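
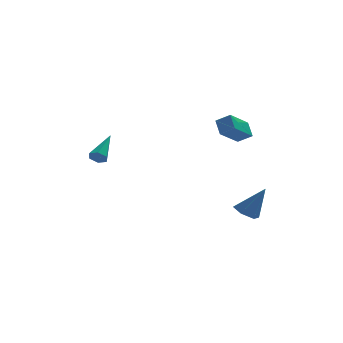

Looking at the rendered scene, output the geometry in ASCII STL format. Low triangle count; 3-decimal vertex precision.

solid 
facet normal -0.737 0.432 -0.519
outer loop
vertex 2.213 1.96 3.048
vertex 3.5 2.956 2.049
vertex 2.263 1.136 2.292
endloop
endfacet
facet normal -0.674 -0.521 0.523
outer loop
vertex 3.0 0.704 2.811
vertex 2.213 1.96 3.048
vertex 2.263 1.136 2.292
endloop
endfacet
facet normal -0.738 0.432 -0.519
outer loop
vertex 2.263 1.136 2.292
vertex 3.5 2.956 2.049
vertex 3.55 2.132 1.292
endloop
endfacet
facet normal 0.044 -0.736 -0.676
outer loop
vertex 3.55 2.132 1.292
vertex 3.0 0.704 2.811
vertex 2.263 1.136 2.292
endloop
endfacet
facet normal -0.045 0.736 0.676
outer loop
vertex 2.213 1.96 3.048
vertex 4.237 2.524 2.568
vertex 3.5 2.956 2.049
endloop
endfacet
facet normal -0.674 -0.521 0.523
outer loop
vertex 2.95 1.528 3.568
vertex 2.213 1.96 3.048
vertex 3.0 0.704 2.811
endloop
endfacet
facet normal -0.045 0.736 0.675
outer loop
vertex 2.95 1.528 3.568
vertex 4.237 2.524 2.568
vertex 2.213 1.96 3.048
endloop
endfacet
facet normal 0.674 0.521 -0.523
outer loop
vertex 3.5 2.956 2.049
vertex 4.237 2.524 2.568
vertex 3.55 2.132 1.292
endloop
endfacet
facet normal 0.045 -0.736 -0.676
outer loop
vertex 4.287 1.7 1.812
vertex 3.0 0.704 2.811
vertex 3.55 2.132 1.292
endloop
endfacet
facet normal 0.674 0.521 -0.523
outer loop
vertex 3.55 2.132 1.292
vertex 4.237 2.524 2.568
vertex 4.287 1.7 1.812
endloop
endfacet
facet normal 0.737 -0.432 0.519
outer loop
vertex 4.287 1.7 1.812
vertex 2.95 1.528 3.568
vertex 3.0 0.704 2.811
endloop
endfacet
facet normal 0.738 -0.432 0.519
outer loop
vertex 4.237 2.524 2.568
vertex 2.95 1.528 3.568
vertex 4.287 1.7 1.812
endloop
endfacet
facet normal -0.468 -0.722 -0.509
outer loop
vertex -3.985 1.819 0.438
vertex -4.455 1.89 0.77
vertex -4.396 2.196 0.281
endloop
endfacet
facet normal 0.619 0.392 -0.680
outer loop
vertex -3.985 1.819 0.438
vertex -4.396 2.196 0.281
vertex -3.445 3.45 1.87
endloop
endfacet
facet normal -0.468 -0.723 -0.509
outer loop
vertex -4.396 2.196 0.281
vertex -4.455 1.89 0.77
vertex -4.867 2.267 0.613
endloop
endfacet
facet normal -0.236 0.827 -0.511
outer loop
vertex -4.396 2.196 0.281
vertex -4.867 2.267 0.613
vertex -3.445 3.45 1.87
endloop
endfacet
facet normal -0.467 -0.723 -0.509
outer loop
vertex -4.867 2.267 0.613
vertex -4.455 1.89 0.77
vertex -4.925 1.96 1.102
endloop
endfacet
facet normal -0.749 0.597 0.286
outer loop
vertex -4.867 2.267 0.613
vertex -4.925 1.96 1.102
vertex -3.445 3.45 1.87
endloop
endfacet
facet normal -0.468 -0.722 -0.510
outer loop
vertex -4.925 1.96 1.102
vertex -4.455 1.89 0.77
vertex -4.514 1.583 1.259
endloop
endfacet
facet normal -0.407 -0.065 0.911
outer loop
vertex -4.925 1.96 1.102
vertex -4.514 1.583 1.259
vertex -3.445 3.45 1.87
endloop
endfacet
facet normal -0.467 -0.723 -0.510
outer loop
vertex -4.514 1.583 1.259
vertex -4.455 1.89 0.77
vertex -4.043 1.513 0.927
endloop
endfacet
facet normal 0.448 -0.499 0.741
outer loop
vertex -4.514 1.583 1.259
vertex -4.043 1.513 0.927
vertex -3.445 3.45 1.87
endloop
endfacet
facet normal -0.468 -0.723 -0.508
outer loop
vertex -4.043 1.513 0.927
vertex -4.455 1.89 0.77
vertex -3.985 1.819 0.438
endloop
endfacet
facet normal 0.961 -0.270 -0.055
outer loop
vertex -4.043 1.513 0.927
vertex -3.985 1.819 0.438
vertex -3.445 3.45 1.87
endloop
endfacet
facet normal -0.502 0.103 -0.859
outer loop
vertex 3.617 -0.58 -3.062
vertex 3.148 -1.236 -2.866
vertex 2.912 -0.474 -2.637
endloop
endfacet
facet normal 0.320 0.897 0.307
outer loop
vertex 3.617 -0.58 -3.062
vertex 2.912 -0.474 -2.637
vertex 4.172 -1.444 -1.114
endloop
endfacet
facet normal -0.502 0.103 -0.859
outer loop
vertex 2.912 -0.474 -2.637
vertex 3.148 -1.236 -2.866
vertex 2.443 -1.13 -2.441
endloop
endfacet
facet normal -0.451 0.536 0.714
outer loop
vertex 2.912 -0.474 -2.637
vertex 2.443 -1.13 -2.441
vertex 4.172 -1.444 -1.114
endloop
endfacet
facet normal -0.502 0.101 -0.859
outer loop
vertex 2.443 -1.13 -2.441
vertex 3.148 -1.236 -2.866
vertex 2.679 -1.892 -2.669
endloop
endfacet
facet normal -0.604 -0.394 0.693
outer loop
vertex 2.443 -1.13 -2.441
vertex 2.679 -1.892 -2.669
vertex 4.172 -1.444 -1.114
endloop
endfacet
facet normal -0.503 0.102 -0.858
outer loop
vertex 2.679 -1.892 -2.669
vertex 3.148 -1.236 -2.866
vertex 3.383 -1.998 -3.094
endloop
endfacet
facet normal 0.014 -0.964 0.264
outer loop
vertex 2.679 -1.892 -2.669
vertex 3.383 -1.998 -3.094
vertex 4.172 -1.444 -1.114
endloop
endfacet
facet normal -0.502 0.102 -0.859
outer loop
vertex 3.383 -1.998 -3.094
vertex 3.148 -1.236 -2.866
vertex 3.853 -1.342 -3.291
endloop
endfacet
facet normal 0.784 -0.604 -0.143
outer loop
vertex 3.383 -1.998 -3.094
vertex 3.853 -1.342 -3.291
vertex 4.172 -1.444 -1.114
endloop
endfacet
facet normal -0.502 0.103 -0.859
outer loop
vertex 3.853 -1.342 -3.291
vertex 3.148 -1.236 -2.866
vertex 3.617 -0.58 -3.062
endloop
endfacet
facet normal 0.937 0.327 -0.122
outer loop
vertex 3.853 -1.342 -3.291
vertex 3.617 -0.58 -3.062
vertex 4.172 -1.444 -1.114
endloop
endfacet

endsolid


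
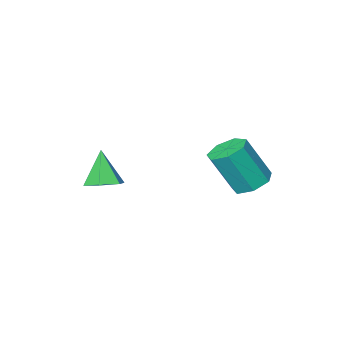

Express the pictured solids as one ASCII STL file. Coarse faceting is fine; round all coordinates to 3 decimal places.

solid 
facet normal 0.163 0.404 -0.900
outer loop
vertex 1.82 -2.977 -0.991
vertex 0.974 -2.783 -1.057
vertex 1.525 -2.211 -0.701
endloop
endfacet
facet normal 0.789 0.073 0.610
outer loop
vertex 1.82 -2.977 -0.991
vertex 1.525 -2.211 -0.701
vertex 0.686 -3.497 0.537
endloop
endfacet
facet normal 0.163 0.404 -0.900
outer loop
vertex 1.525 -2.211 -0.701
vertex 0.974 -2.783 -1.057
vertex 0.679 -2.017 -0.767
endloop
endfacet
facet normal 0.093 0.658 0.747
outer loop
vertex 1.525 -2.211 -0.701
vertex 0.679 -2.017 -0.767
vertex 0.686 -3.497 0.537
endloop
endfacet
facet normal 0.163 0.404 -0.900
outer loop
vertex 0.679 -2.017 -0.767
vertex 0.974 -2.783 -1.057
vertex 0.128 -2.589 -1.123
endloop
endfacet
facet normal -0.760 0.428 0.489
outer loop
vertex 0.679 -2.017 -0.767
vertex 0.128 -2.589 -1.123
vertex 0.686 -3.497 0.537
endloop
endfacet
facet normal 0.163 0.404 -0.900
outer loop
vertex 0.128 -2.589 -1.123
vertex 0.974 -2.783 -1.057
vertex 0.423 -3.355 -1.413
endloop
endfacet
facet normal -0.916 -0.389 0.095
outer loop
vertex 0.128 -2.589 -1.123
vertex 0.423 -3.355 -1.413
vertex 0.686 -3.497 0.537
endloop
endfacet
facet normal 0.162 0.404 -0.900
outer loop
vertex 0.423 -3.355 -1.413
vertex 0.974 -2.783 -1.057
vertex 1.269 -3.548 -1.347
endloop
endfacet
facet normal -0.219 -0.975 -0.041
outer loop
vertex 0.423 -3.355 -1.413
vertex 1.269 -3.548 -1.347
vertex 0.686 -3.497 0.537
endloop
endfacet
facet normal 0.163 0.404 -0.900
outer loop
vertex 1.269 -3.548 -1.347
vertex 0.974 -2.783 -1.057
vertex 1.82 -2.977 -0.991
endloop
endfacet
facet normal 0.632 -0.744 0.216
outer loop
vertex 1.269 -3.548 -1.347
vertex 1.82 -2.977 -0.991
vertex 0.686 -3.497 0.537
endloop
endfacet
facet normal -0.394 0.266 -0.879
outer loop
vertex -1.974 2.51 0.022
vertex -2.798 2.333 0.338
vertex -2.34 3.107 0.367
endloop
endfacet
facet normal 0.791 0.586 -0.176
outer loop
vertex -1.974 2.51 0.022
vertex -2.34 3.107 0.367
vertex -1.138 1.943 1.886
endloop
endfacet
facet normal 0.791 0.585 -0.178
outer loop
vertex -1.138 1.943 1.886
vertex -2.34 3.107 0.367
vertex -1.503 2.541 2.231
endloop
endfacet
facet normal 0.394 -0.267 0.879
outer loop
vertex -1.138 1.943 1.886
vertex -1.503 2.541 2.231
vertex -1.962 1.767 2.202
endloop
endfacet
facet normal -0.395 0.267 -0.879
outer loop
vertex -2.34 3.107 0.367
vertex -2.798 2.333 0.338
vertex -3.051 3.122 0.691
endloop
endfacet
facet normal 0.128 0.964 0.235
outer loop
vertex -2.34 3.107 0.367
vertex -3.051 3.122 0.691
vertex -1.503 2.541 2.231
endloop
endfacet
facet normal 0.127 0.963 0.236
outer loop
vertex -1.503 2.541 2.231
vertex -3.051 3.122 0.691
vertex -2.214 2.555 2.555
endloop
endfacet
facet normal 0.395 -0.267 0.879
outer loop
vertex -1.503 2.541 2.231
vertex -2.214 2.555 2.555
vertex -1.962 1.767 2.202
endloop
endfacet
facet normal -0.395 0.267 -0.879
outer loop
vertex -3.051 3.122 0.691
vertex -2.798 2.333 0.338
vertex -3.571 2.543 0.749
endloop
endfacet
facet normal -0.632 0.615 0.471
outer loop
vertex -3.051 3.122 0.691
vertex -3.571 2.543 0.749
vertex -2.214 2.555 2.555
endloop
endfacet
facet normal -0.632 0.616 0.471
outer loop
vertex -2.214 2.555 2.555
vertex -3.571 2.543 0.749
vertex -2.735 1.976 2.613
endloop
endfacet
facet normal 0.395 -0.267 0.879
outer loop
vertex -2.214 2.555 2.555
vertex -2.735 1.976 2.613
vertex -1.962 1.767 2.202
endloop
endfacet
facet normal -0.395 0.268 -0.879
outer loop
vertex -3.571 2.543 0.749
vertex -2.798 2.333 0.338
vertex -3.51 1.806 0.497
endloop
endfacet
facet normal -0.916 -0.196 0.351
outer loop
vertex -3.571 2.543 0.749
vertex -3.51 1.806 0.497
vertex -2.735 1.976 2.613
endloop
endfacet
facet normal -0.915 -0.197 0.351
outer loop
vertex -2.735 1.976 2.613
vertex -3.51 1.806 0.497
vertex -2.673 1.239 2.361
endloop
endfacet
facet normal 0.395 -0.267 0.879
outer loop
vertex -2.735 1.976 2.613
vertex -2.673 1.239 2.361
vertex -1.962 1.767 2.202
endloop
endfacet
facet normal -0.394 0.267 -0.879
outer loop
vertex -3.51 1.806 0.497
vertex -2.798 2.333 0.338
vertex -2.913 1.466 0.126
endloop
endfacet
facet normal -0.510 -0.860 -0.033
outer loop
vertex -3.51 1.806 0.497
vertex -2.913 1.466 0.126
vertex -2.673 1.239 2.361
endloop
endfacet
facet normal -0.509 -0.860 -0.033
outer loop
vertex -2.673 1.239 2.361
vertex -2.913 1.466 0.126
vertex -2.076 0.9 1.99
endloop
endfacet
facet normal 0.395 -0.267 0.879
outer loop
vertex -2.673 1.239 2.361
vertex -2.076 0.9 1.99
vertex -1.962 1.767 2.202
endloop
endfacet
facet normal -0.395 0.267 -0.879
outer loop
vertex -2.913 1.466 0.126
vertex -2.798 2.333 0.338
vertex -2.229 1.779 -0.086
endloop
endfacet
facet normal 0.280 -0.877 -0.392
outer loop
vertex -2.913 1.466 0.126
vertex -2.229 1.779 -0.086
vertex -2.076 0.9 1.99
endloop
endfacet
facet normal 0.280 -0.876 -0.392
outer loop
vertex -2.076 0.9 1.99
vertex -2.229 1.779 -0.086
vertex -1.393 1.213 1.778
endloop
endfacet
facet normal 0.395 -0.267 0.879
outer loop
vertex -2.076 0.9 1.99
vertex -1.393 1.213 1.778
vertex -1.962 1.767 2.202
endloop
endfacet
facet normal -0.395 0.268 -0.879
outer loop
vertex -2.229 1.779 -0.086
vertex -2.798 2.333 0.338
vertex -1.974 2.51 0.022
endloop
endfacet
facet normal 0.859 -0.232 -0.456
outer loop
vertex -2.229 1.779 -0.086
vertex -1.974 2.51 0.022
vertex -1.393 1.213 1.778
endloop
endfacet
facet normal 0.859 -0.233 -0.456
outer loop
vertex -1.393 1.213 1.778
vertex -1.974 2.51 0.022
vertex -1.138 1.943 1.886
endloop
endfacet
facet normal 0.394 -0.268 0.879
outer loop
vertex -1.393 1.213 1.778
vertex -1.138 1.943 1.886
vertex -1.962 1.767 2.202
endloop
endfacet

endsolid


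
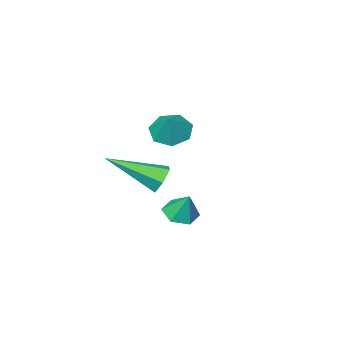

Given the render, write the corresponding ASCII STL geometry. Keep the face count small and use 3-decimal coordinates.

solid 
facet normal -0.690 0.575 -0.440
outer loop
vertex 0.484 -0.627 -4.519
vertex 0.042 -0.845 -4.111
vertex 0.383 -0.324 -3.964
endloop
endfacet
facet normal 0.857 0.502 -0.118
outer loop
vertex 0.484 -0.627 -4.519
vertex 0.383 -0.324 -3.964
vertex 1.518 -2.075 -3.169
endloop
endfacet
facet normal -0.689 0.575 -0.441
outer loop
vertex 0.383 -0.324 -3.964
vertex 0.042 -0.845 -4.111
vertex -0.06 -0.542 -3.556
endloop
endfacet
facet normal 0.382 0.576 0.723
outer loop
vertex 0.383 -0.324 -3.964
vertex -0.06 -0.542 -3.556
vertex 1.518 -2.075 -3.169
endloop
endfacet
facet normal -0.691 0.574 -0.440
outer loop
vertex -0.06 -0.542 -3.556
vertex 0.042 -0.845 -4.111
vertex -0.4 -1.064 -3.703
endloop
endfacet
facet normal -0.302 -0.071 0.951
outer loop
vertex -0.06 -0.542 -3.556
vertex -0.4 -1.064 -3.703
vertex 1.518 -2.075 -3.169
endloop
endfacet
facet normal -0.690 0.575 -0.439
outer loop
vertex -0.4 -1.064 -3.703
vertex 0.042 -0.845 -4.111
vertex -0.299 -1.367 -4.258
endloop
endfacet
facet normal -0.511 -0.790 0.338
outer loop
vertex -0.4 -1.064 -3.703
vertex -0.299 -1.367 -4.258
vertex 1.518 -2.075 -3.169
endloop
endfacet
facet normal -0.690 0.575 -0.440
outer loop
vertex -0.299 -1.367 -4.258
vertex 0.042 -0.845 -4.111
vertex 0.143 -1.148 -4.665
endloop
endfacet
facet normal -0.035 -0.864 -0.503
outer loop
vertex -0.299 -1.367 -4.258
vertex 0.143 -1.148 -4.665
vertex 1.518 -2.075 -3.169
endloop
endfacet
facet normal -0.690 0.575 -0.440
outer loop
vertex 0.143 -1.148 -4.665
vertex 0.042 -0.845 -4.111
vertex 0.484 -0.627 -4.519
endloop
endfacet
facet normal 0.647 -0.219 -0.730
outer loop
vertex 0.143 -1.148 -4.665
vertex 0.484 -0.627 -4.519
vertex 1.518 -2.075 -3.169
endloop
endfacet
facet normal -0.440 -0.472 -0.764
outer loop
vertex -1.013 -1.716 -3.153
vertex -1.335 -2.232 -2.649
vertex -1.629 -1.545 -2.904
endloop
endfacet
facet normal 0.260 0.965 -0.020
outer loop
vertex -1.013 -1.716 -3.153
vertex -1.629 -1.545 -2.904
vertex -0.865 -1.728 -1.831
endloop
endfacet
facet normal -0.440 -0.472 -0.764
outer loop
vertex -1.629 -1.545 -2.904
vertex -1.335 -2.232 -2.649
vertex -2.023 -1.891 -2.463
endloop
endfacet
facet normal -0.330 0.863 0.382
outer loop
vertex -1.629 -1.545 -2.904
vertex -2.023 -1.891 -2.463
vertex -0.865 -1.728 -1.831
endloop
endfacet
facet normal -0.440 -0.471 -0.764
outer loop
vertex -2.023 -1.891 -2.463
vertex -1.335 -2.232 -2.649
vertex -1.9 -2.494 -2.162
endloop
endfacet
facet normal -0.489 0.308 0.816
outer loop
vertex -2.023 -1.891 -2.463
vertex -1.9 -2.494 -2.162
vertex -0.865 -1.728 -1.831
endloop
endfacet
facet normal -0.440 -0.472 -0.764
outer loop
vertex -1.9 -2.494 -2.162
vertex -1.335 -2.232 -2.649
vertex -1.351 -2.9 -2.227
endloop
endfacet
facet normal -0.096 -0.283 0.954
outer loop
vertex -1.9 -2.494 -2.162
vertex -1.351 -2.9 -2.227
vertex -0.865 -1.728 -1.831
endloop
endfacet
facet normal -0.441 -0.472 -0.764
outer loop
vertex -1.351 -2.9 -2.227
vertex -1.335 -2.232 -2.649
vertex -0.791 -2.803 -2.61
endloop
endfacet
facet normal 0.554 -0.463 0.692
outer loop
vertex -1.351 -2.9 -2.227
vertex -0.791 -2.803 -2.61
vertex -0.865 -1.728 -1.831
endloop
endfacet
facet normal -0.440 -0.471 -0.764
outer loop
vertex -0.791 -2.803 -2.61
vertex -1.335 -2.232 -2.649
vertex -0.64 -2.276 -3.022
endloop
endfacet
facet normal 0.969 -0.099 0.228
outer loop
vertex -0.791 -2.803 -2.61
vertex -0.64 -2.276 -3.022
vertex -0.865 -1.728 -1.831
endloop
endfacet
facet normal -0.440 -0.472 -0.764
outer loop
vertex -0.64 -2.276 -3.022
vertex -1.335 -2.232 -2.649
vertex -1.013 -1.716 -3.153
endloop
endfacet
facet normal 0.838 0.538 -0.089
outer loop
vertex -0.64 -2.276 -3.022
vertex -1.013 -1.716 -3.153
vertex -0.865 -1.728 -1.831
endloop
endfacet
facet normal -0.015 -0.476 -0.880
outer loop
vertex 1.995 2.357 -4.155
vertex 1.422 2.111 -4.012
vertex 1.462 2.672 -4.316
endloop
endfacet
facet normal 0.496 0.867 0.054
outer loop
vertex 1.995 2.357 -4.155
vertex 1.462 2.672 -4.316
vertex 1.438 2.609 -3.088
endloop
endfacet
facet normal -0.015 -0.476 -0.880
outer loop
vertex 1.462 2.672 -4.316
vertex 1.422 2.111 -4.012
vertex 0.889 2.426 -4.173
endloop
endfacet
facet normal -0.386 0.922 0.040
outer loop
vertex 1.462 2.672 -4.316
vertex 0.889 2.426 -4.173
vertex 1.438 2.609 -3.088
endloop
endfacet
facet normal -0.015 -0.475 -0.880
outer loop
vertex 0.889 2.426 -4.173
vertex 1.422 2.111 -4.012
vertex 0.849 1.864 -3.869
endloop
endfacet
facet normal -0.875 0.277 0.396
outer loop
vertex 0.889 2.426 -4.173
vertex 0.849 1.864 -3.869
vertex 1.438 2.609 -3.088
endloop
endfacet
facet normal -0.015 -0.475 -0.880
outer loop
vertex 0.849 1.864 -3.869
vertex 1.422 2.111 -4.012
vertex 1.382 1.549 -3.708
endloop
endfacet
facet normal -0.482 -0.423 0.767
outer loop
vertex 0.849 1.864 -3.869
vertex 1.382 1.549 -3.708
vertex 1.438 2.609 -3.088
endloop
endfacet
facet normal -0.016 -0.475 -0.880
outer loop
vertex 1.382 1.549 -3.708
vertex 1.422 2.111 -4.012
vertex 1.955 1.795 -3.851
endloop
endfacet
facet normal 0.400 -0.478 0.782
outer loop
vertex 1.382 1.549 -3.708
vertex 1.955 1.795 -3.851
vertex 1.438 2.609 -3.088
endloop
endfacet
facet normal -0.016 -0.475 -0.880
outer loop
vertex 1.955 1.795 -3.851
vertex 1.422 2.111 -4.012
vertex 1.995 2.357 -4.155
endloop
endfacet
facet normal 0.890 0.167 0.425
outer loop
vertex 1.955 1.795 -3.851
vertex 1.995 2.357 -4.155
vertex 1.438 2.609 -3.088
endloop
endfacet

endsolid


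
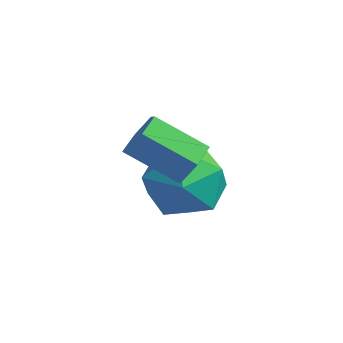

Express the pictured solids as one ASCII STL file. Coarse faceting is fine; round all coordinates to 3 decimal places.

solid 
facet normal -0.498 0.415 0.762
outer loop
vertex -4.075 2.612 0.513
vertex -4.762 2.021 0.386
vertex -4.075 1.808 0.951
endloop
endfacet
facet normal 0.207 0.468 0.859
outer loop
vertex -4.075 2.612 0.513
vertex -4.075 1.808 0.951
vertex -3.3 2.131 0.588
endloop
endfacet
facet normal 0.481 0.823 0.303
outer loop
vertex -4.075 2.612 0.513
vertex -3.3 2.131 0.588
vertex -3.508 2.544 -0.202
endloop
endfacet
facet normal -0.055 0.989 -0.138
outer loop
vertex -4.075 2.612 0.513
vertex -3.508 2.544 -0.202
vertex -4.412 2.476 -0.327
endloop
endfacet
facet normal -0.661 0.737 0.146
outer loop
vertex -4.075 2.612 0.513
vertex -4.412 2.476 -0.327
vertex -4.762 2.021 0.386
endloop
endfacet
facet normal 0.480 -0.191 0.856
outer loop
vertex -3.3 2.131 0.588
vertex -4.075 1.808 0.951
vertex -3.508 1.244 0.507
endloop
endfacet
facet normal -0.660 -0.277 0.698
outer loop
vertex -4.075 1.808 0.951
vertex -4.762 2.021 0.386
vertex -4.412 1.176 0.382
endloop
endfacet
facet normal -0.923 0.244 -0.298
outer loop
vertex -4.762 2.021 0.386
vertex -4.412 2.476 -0.327
vertex -4.62 1.589 -0.408
endloop
endfacet
facet normal 0.056 0.652 -0.757
outer loop
vertex -4.412 2.476 -0.327
vertex -3.508 2.544 -0.202
vertex -3.845 1.912 -0.771
endloop
endfacet
facet normal 0.923 0.382 -0.043
outer loop
vertex -3.508 2.544 -0.202
vertex -3.3 2.131 0.588
vertex -3.158 1.699 -0.206
endloop
endfacet
facet normal 0.055 -0.989 0.138
outer loop
vertex -3.845 1.108 -0.333
vertex -3.508 1.244 0.507
vertex -4.412 1.176 0.382
endloop
endfacet
facet normal -0.481 -0.823 -0.303
outer loop
vertex -3.845 1.108 -0.333
vertex -4.412 1.176 0.382
vertex -4.62 1.589 -0.408
endloop
endfacet
facet normal -0.207 -0.468 -0.859
outer loop
vertex -3.845 1.108 -0.333
vertex -4.62 1.589 -0.408
vertex -3.845 1.912 -0.771
endloop
endfacet
facet normal 0.498 -0.415 -0.762
outer loop
vertex -3.845 1.108 -0.333
vertex -3.845 1.912 -0.771
vertex -3.158 1.699 -0.206
endloop
endfacet
facet normal 0.661 -0.737 -0.146
outer loop
vertex -3.845 1.108 -0.333
vertex -3.158 1.699 -0.206
vertex -3.508 1.244 0.507
endloop
endfacet
facet normal -0.056 -0.652 0.757
outer loop
vertex -4.412 1.176 0.382
vertex -3.508 1.244 0.507
vertex -4.075 1.808 0.951
endloop
endfacet
facet normal -0.923 -0.382 0.043
outer loop
vertex -4.62 1.589 -0.408
vertex -4.412 1.176 0.382
vertex -4.762 2.021 0.386
endloop
endfacet
facet normal -0.480 0.191 -0.856
outer loop
vertex -3.845 1.912 -0.771
vertex -4.62 1.589 -0.408
vertex -4.412 2.476 -0.327
endloop
endfacet
facet normal 0.660 0.277 -0.698
outer loop
vertex -3.158 1.699 -0.206
vertex -3.845 1.912 -0.771
vertex -3.508 2.544 -0.202
endloop
endfacet
facet normal 0.923 -0.244 0.298
outer loop
vertex -3.508 1.244 0.507
vertex -3.158 1.699 -0.206
vertex -3.3 2.131 0.588
endloop
endfacet
facet normal 0.791 0.331 -0.515
outer loop
vertex -3.116 1.511 1.658
vertex -3.313 1.294 1.216
vertex -3.437 1.793 1.346
endloop
endfacet
facet normal 0.080 0.779 0.622
outer loop
vertex -3.116 1.511 1.658
vertex -3.437 1.793 1.346
vertex -4.05 1.122 2.265
endloop
endfacet
facet normal 0.080 0.779 0.622
outer loop
vertex -4.05 1.122 2.265
vertex -3.437 1.793 1.346
vertex -4.371 1.404 1.953
endloop
endfacet
facet normal -0.791 -0.330 0.515
outer loop
vertex -4.05 1.122 2.265
vertex -4.371 1.404 1.953
vertex -4.247 0.906 1.824
endloop
endfacet
facet normal 0.791 0.331 -0.514
outer loop
vertex -3.437 1.793 1.346
vertex -3.313 1.294 1.216
vertex -3.634 1.577 0.904
endloop
endfacet
facet normal -0.485 0.851 -0.200
outer loop
vertex -3.437 1.793 1.346
vertex -3.634 1.577 0.904
vertex -4.371 1.404 1.953
endloop
endfacet
facet normal -0.485 0.851 -0.200
outer loop
vertex -4.371 1.404 1.953
vertex -3.634 1.577 0.904
vertex -4.568 1.188 1.511
endloop
endfacet
facet normal -0.792 -0.330 0.514
outer loop
vertex -4.371 1.404 1.953
vertex -4.568 1.188 1.511
vertex -4.247 0.906 1.824
endloop
endfacet
facet normal 0.791 0.330 -0.515
outer loop
vertex -3.634 1.577 0.904
vertex -3.313 1.294 1.216
vertex -3.51 1.078 0.775
endloop
endfacet
facet normal -0.564 0.072 -0.822
outer loop
vertex -3.634 1.577 0.904
vertex -3.51 1.078 0.775
vertex -4.568 1.188 1.511
endloop
endfacet
facet normal -0.564 0.072 -0.822
outer loop
vertex -4.568 1.188 1.511
vertex -3.51 1.078 0.775
vertex -4.444 0.689 1.382
endloop
endfacet
facet normal -0.791 -0.330 0.515
outer loop
vertex -4.568 1.188 1.511
vertex -4.444 0.689 1.382
vertex -4.247 0.906 1.824
endloop
endfacet
facet normal 0.791 0.330 -0.515
outer loop
vertex -3.51 1.078 0.775
vertex -3.313 1.294 1.216
vertex -3.189 0.796 1.087
endloop
endfacet
facet normal -0.080 -0.779 -0.622
outer loop
vertex -3.51 1.078 0.775
vertex -3.189 0.796 1.087
vertex -4.444 0.689 1.382
endloop
endfacet
facet normal -0.080 -0.779 -0.622
outer loop
vertex -4.444 0.689 1.382
vertex -3.189 0.796 1.087
vertex -4.123 0.407 1.694
endloop
endfacet
facet normal -0.791 -0.331 0.515
outer loop
vertex -4.444 0.689 1.382
vertex -4.123 0.407 1.694
vertex -4.247 0.906 1.824
endloop
endfacet
facet normal 0.792 0.330 -0.514
outer loop
vertex -3.189 0.796 1.087
vertex -3.313 1.294 1.216
vertex -2.992 1.012 1.529
endloop
endfacet
facet normal 0.485 -0.851 0.200
outer loop
vertex -3.189 0.796 1.087
vertex -2.992 1.012 1.529
vertex -4.123 0.407 1.694
endloop
endfacet
facet normal 0.485 -0.851 0.200
outer loop
vertex -4.123 0.407 1.694
vertex -2.992 1.012 1.529
vertex -3.926 0.623 2.136
endloop
endfacet
facet normal -0.791 -0.331 0.514
outer loop
vertex -4.123 0.407 1.694
vertex -3.926 0.623 2.136
vertex -4.247 0.906 1.824
endloop
endfacet
facet normal 0.791 0.330 -0.515
outer loop
vertex -2.992 1.012 1.529
vertex -3.313 1.294 1.216
vertex -3.116 1.511 1.658
endloop
endfacet
facet normal 0.564 -0.072 0.822
outer loop
vertex -2.992 1.012 1.529
vertex -3.116 1.511 1.658
vertex -3.926 0.623 2.136
endloop
endfacet
facet normal 0.564 -0.072 0.822
outer loop
vertex -3.926 0.623 2.136
vertex -3.116 1.511 1.658
vertex -4.05 1.122 2.265
endloop
endfacet
facet normal -0.791 -0.330 0.515
outer loop
vertex -3.926 0.623 2.136
vertex -4.05 1.122 2.265
vertex -4.247 0.906 1.824
endloop
endfacet

endsolid


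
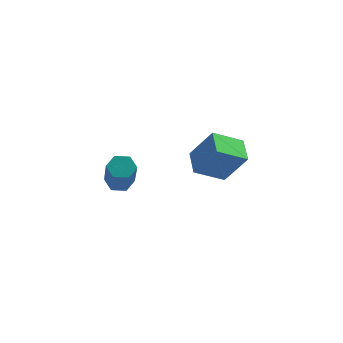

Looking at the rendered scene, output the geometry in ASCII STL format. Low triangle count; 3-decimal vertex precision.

solid 
facet normal -0.204 0.612 -0.764
outer loop
vertex -3.18 -0.471 -1.251
vertex -3.743 -0.606 -1.209
vertex -3.529 -0.159 -0.908
endloop
endfacet
facet normal 0.772 0.581 0.258
outer loop
vertex -3.18 -0.471 -1.251
vertex -3.529 -0.159 -0.908
vertex -2.735 -1.798 0.407
endloop
endfacet
facet normal 0.772 0.581 0.258
outer loop
vertex -2.735 -1.798 0.407
vertex -3.529 -0.159 -0.908
vertex -3.084 -1.486 0.75
endloop
endfacet
facet normal 0.205 -0.611 0.765
outer loop
vertex -2.735 -1.798 0.407
vertex -3.084 -1.486 0.75
vertex -3.297 -1.934 0.449
endloop
endfacet
facet normal -0.205 0.612 -0.763
outer loop
vertex -3.529 -0.159 -0.908
vertex -3.743 -0.606 -1.209
vertex -4.091 -0.295 -0.866
endloop
endfacet
facet normal -0.135 0.756 0.641
outer loop
vertex -3.529 -0.159 -0.908
vertex -4.091 -0.295 -0.866
vertex -3.084 -1.486 0.75
endloop
endfacet
facet normal -0.135 0.756 0.641
outer loop
vertex -3.084 -1.486 0.75
vertex -4.091 -0.295 -0.866
vertex -3.646 -1.622 0.792
endloop
endfacet
facet normal 0.205 -0.611 0.765
outer loop
vertex -3.084 -1.486 0.75
vertex -3.646 -1.622 0.792
vertex -3.297 -1.934 0.449
endloop
endfacet
facet normal -0.205 0.612 -0.763
outer loop
vertex -4.091 -0.295 -0.866
vertex -3.743 -0.606 -1.209
vertex -4.305 -0.742 -1.167
endloop
endfacet
facet normal -0.907 0.176 0.384
outer loop
vertex -4.091 -0.295 -0.866
vertex -4.305 -0.742 -1.167
vertex -3.646 -1.622 0.792
endloop
endfacet
facet normal -0.907 0.176 0.384
outer loop
vertex -3.646 -1.622 0.792
vertex -4.305 -0.742 -1.167
vertex -3.86 -2.069 0.491
endloop
endfacet
facet normal 0.204 -0.612 0.764
outer loop
vertex -3.646 -1.622 0.792
vertex -3.86 -2.069 0.491
vertex -3.297 -1.934 0.449
endloop
endfacet
facet normal -0.205 0.611 -0.765
outer loop
vertex -4.305 -0.742 -1.167
vertex -3.743 -0.606 -1.209
vertex -3.956 -1.054 -1.51
endloop
endfacet
facet normal -0.772 -0.581 -0.258
outer loop
vertex -4.305 -0.742 -1.167
vertex -3.956 -1.054 -1.51
vertex -3.86 -2.069 0.491
endloop
endfacet
facet normal -0.772 -0.581 -0.258
outer loop
vertex -3.86 -2.069 0.491
vertex -3.956 -1.054 -1.51
vertex -3.511 -2.381 0.148
endloop
endfacet
facet normal 0.204 -0.612 0.764
outer loop
vertex -3.86 -2.069 0.491
vertex -3.511 -2.381 0.148
vertex -3.297 -1.934 0.449
endloop
endfacet
facet normal -0.205 0.611 -0.765
outer loop
vertex -3.956 -1.054 -1.51
vertex -3.743 -0.606 -1.209
vertex -3.394 -0.918 -1.552
endloop
endfacet
facet normal 0.135 -0.756 -0.641
outer loop
vertex -3.956 -1.054 -1.51
vertex -3.394 -0.918 -1.552
vertex -3.511 -2.381 0.148
endloop
endfacet
facet normal 0.135 -0.756 -0.641
outer loop
vertex -3.511 -2.381 0.148
vertex -3.394 -0.918 -1.552
vertex -2.949 -2.245 0.106
endloop
endfacet
facet normal 0.205 -0.612 0.763
outer loop
vertex -3.511 -2.381 0.148
vertex -2.949 -2.245 0.106
vertex -3.297 -1.934 0.449
endloop
endfacet
facet normal -0.204 0.612 -0.764
outer loop
vertex -3.394 -0.918 -1.552
vertex -3.743 -0.606 -1.209
vertex -3.18 -0.471 -1.251
endloop
endfacet
facet normal 0.907 -0.176 -0.384
outer loop
vertex -3.394 -0.918 -1.552
vertex -3.18 -0.471 -1.251
vertex -2.949 -2.245 0.106
endloop
endfacet
facet normal 0.907 -0.176 -0.384
outer loop
vertex -2.949 -2.245 0.106
vertex -3.18 -0.471 -1.251
vertex -2.735 -1.798 0.407
endloop
endfacet
facet normal 0.205 -0.612 0.763
outer loop
vertex -2.949 -2.245 0.106
vertex -2.735 -1.798 0.407
vertex -3.297 -1.934 0.449
endloop
endfacet
facet normal -0.556 0.064 -0.828
outer loop
vertex -1.917 3.422 -1.96
vertex -0.8 4.071 -2.66
vertex -1.512 2.339 -2.316
endloop
endfacet
facet normal -0.760 -0.441 0.477
outer loop
vertex -0.56 2.229 -0.9
vertex -1.917 3.422 -1.96
vertex -1.512 2.339 -2.316
endloop
endfacet
facet normal -0.557 0.064 -0.828
outer loop
vertex -1.512 2.339 -2.316
vertex -0.8 4.071 -2.66
vertex -0.394 2.988 -3.017
endloop
endfacet
facet normal 0.335 -0.895 -0.295
outer loop
vertex -0.394 2.988 -3.017
vertex -0.56 2.229 -0.9
vertex -1.512 2.339 -2.316
endloop
endfacet
facet normal -0.335 0.895 0.295
outer loop
vertex -1.917 3.422 -1.96
vertex 0.152 3.961 -1.244
vertex -0.8 4.071 -2.66
endloop
endfacet
facet normal -0.760 -0.442 0.476
outer loop
vertex -0.966 3.312 -0.543
vertex -1.917 3.422 -1.96
vertex -0.56 2.229 -0.9
endloop
endfacet
facet normal -0.335 0.895 0.294
outer loop
vertex -0.966 3.312 -0.543
vertex 0.152 3.961 -1.244
vertex -1.917 3.422 -1.96
endloop
endfacet
facet normal 0.760 0.442 -0.477
outer loop
vertex -0.8 4.071 -2.66
vertex 0.152 3.961 -1.244
vertex -0.394 2.988 -3.017
endloop
endfacet
facet normal 0.335 -0.895 -0.295
outer loop
vertex 0.557 2.878 -1.6
vertex -0.56 2.229 -0.9
vertex -0.394 2.988 -3.017
endloop
endfacet
facet normal 0.761 0.441 -0.476
outer loop
vertex -0.394 2.988 -3.017
vertex 0.152 3.961 -1.244
vertex 0.557 2.878 -1.6
endloop
endfacet
facet normal 0.557 -0.064 0.828
outer loop
vertex 0.557 2.878 -1.6
vertex -0.966 3.312 -0.543
vertex -0.56 2.229 -0.9
endloop
endfacet
facet normal 0.557 -0.064 0.828
outer loop
vertex 0.152 3.961 -1.244
vertex -0.966 3.312 -0.543
vertex 0.557 2.878 -1.6
endloop
endfacet

endsolid


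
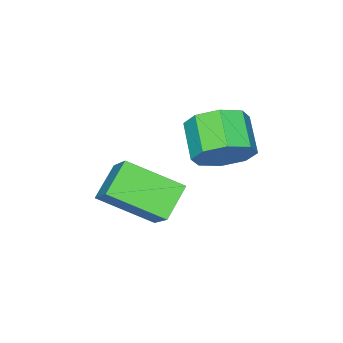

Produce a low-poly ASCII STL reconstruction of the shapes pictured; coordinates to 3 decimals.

solid 
facet normal 0.532 0.665 -0.525
outer loop
vertex 1.993 -0.815 -1.304
vertex 1.704 -1.148 -2.019
vertex 1.449 -0.536 -1.502
endloop
endfacet
facet normal 0.022 0.607 0.794
outer loop
vertex 1.993 -0.815 -1.304
vertex 1.449 -0.536 -1.502
vertex 1.365 -1.6 -0.686
endloop
endfacet
facet normal 0.022 0.607 0.794
outer loop
vertex 1.365 -1.6 -0.686
vertex 1.449 -0.536 -1.502
vertex 0.821 -1.321 -0.884
endloop
endfacet
facet normal -0.532 -0.665 0.524
outer loop
vertex 1.365 -1.6 -0.686
vertex 0.821 -1.321 -0.884
vertex 1.076 -1.932 -1.401
endloop
endfacet
facet normal 0.532 0.665 -0.525
outer loop
vertex 1.449 -0.536 -1.502
vertex 1.704 -1.148 -2.019
vertex 1.054 -0.616 -2.004
endloop
endfacet
facet normal -0.584 0.736 0.342
outer loop
vertex 1.449 -0.536 -1.502
vertex 1.054 -0.616 -2.004
vertex 0.821 -1.321 -0.884
endloop
endfacet
facet normal -0.582 0.737 0.343
outer loop
vertex 0.821 -1.321 -0.884
vertex 1.054 -0.616 -2.004
vertex 0.426 -1.4 -1.385
endloop
endfacet
facet normal -0.532 -0.665 0.524
outer loop
vertex 0.821 -1.321 -0.884
vertex 0.426 -1.4 -1.385
vertex 1.076 -1.932 -1.401
endloop
endfacet
facet normal 0.532 0.665 -0.523
outer loop
vertex 1.054 -0.616 -2.004
vertex 1.704 -1.148 -2.019
vertex 1.04 -1.006 -2.514
endloop
endfacet
facet normal -0.846 0.434 -0.309
outer loop
vertex 1.054 -0.616 -2.004
vertex 1.04 -1.006 -2.514
vertex 0.426 -1.4 -1.385
endloop
endfacet
facet normal -0.846 0.434 -0.309
outer loop
vertex 0.426 -1.4 -1.385
vertex 1.04 -1.006 -2.514
vertex 0.412 -1.791 -1.896
endloop
endfacet
facet normal -0.532 -0.665 0.524
outer loop
vertex 0.426 -1.4 -1.385
vertex 0.412 -1.791 -1.896
vertex 1.076 -1.932 -1.401
endloop
endfacet
facet normal 0.533 0.665 -0.524
outer loop
vertex 1.04 -1.006 -2.514
vertex 1.704 -1.148 -2.019
vertex 1.415 -1.48 -2.734
endloop
endfacet
facet normal -0.613 -0.123 -0.780
outer loop
vertex 1.04 -1.006 -2.514
vertex 1.415 -1.48 -2.734
vertex 0.412 -1.791 -1.896
endloop
endfacet
facet normal -0.613 -0.123 -0.780
outer loop
vertex 0.412 -1.791 -1.896
vertex 1.415 -1.48 -2.734
vertex 0.787 -2.265 -2.116
endloop
endfacet
facet normal -0.532 -0.665 0.525
outer loop
vertex 0.412 -1.791 -1.896
vertex 0.787 -2.265 -2.116
vertex 1.076 -1.932 -1.401
endloop
endfacet
facet normal 0.532 0.665 -0.524
outer loop
vertex 1.415 -1.48 -2.734
vertex 1.704 -1.148 -2.019
vertex 1.959 -1.759 -2.536
endloop
endfacet
facet normal -0.022 -0.607 -0.794
outer loop
vertex 1.415 -1.48 -2.734
vertex 1.959 -1.759 -2.536
vertex 0.787 -2.265 -2.116
endloop
endfacet
facet normal -0.022 -0.607 -0.794
outer loop
vertex 0.787 -2.265 -2.116
vertex 1.959 -1.759 -2.536
vertex 1.331 -2.544 -1.918
endloop
endfacet
facet normal -0.532 -0.665 0.525
outer loop
vertex 0.787 -2.265 -2.116
vertex 1.331 -2.544 -1.918
vertex 1.076 -1.932 -1.401
endloop
endfacet
facet normal 0.532 0.665 -0.524
outer loop
vertex 1.959 -1.759 -2.536
vertex 1.704 -1.148 -2.019
vertex 2.354 -1.68 -2.035
endloop
endfacet
facet normal 0.583 -0.737 -0.343
outer loop
vertex 1.959 -1.759 -2.536
vertex 2.354 -1.68 -2.035
vertex 1.331 -2.544 -1.918
endloop
endfacet
facet normal 0.583 -0.737 -0.342
outer loop
vertex 1.331 -2.544 -1.918
vertex 2.354 -1.68 -2.035
vertex 1.726 -2.464 -1.416
endloop
endfacet
facet normal -0.532 -0.665 0.525
outer loop
vertex 1.331 -2.544 -1.918
vertex 1.726 -2.464 -1.416
vertex 1.076 -1.932 -1.401
endloop
endfacet
facet normal 0.532 0.665 -0.524
outer loop
vertex 2.354 -1.68 -2.035
vertex 1.704 -1.148 -2.019
vertex 2.368 -1.289 -1.524
endloop
endfacet
facet normal 0.846 -0.434 0.309
outer loop
vertex 2.354 -1.68 -2.035
vertex 2.368 -1.289 -1.524
vertex 1.726 -2.464 -1.416
endloop
endfacet
facet normal 0.846 -0.434 0.309
outer loop
vertex 1.726 -2.464 -1.416
vertex 2.368 -1.289 -1.524
vertex 1.74 -2.074 -0.906
endloop
endfacet
facet normal -0.532 -0.665 0.523
outer loop
vertex 1.726 -2.464 -1.416
vertex 1.74 -2.074 -0.906
vertex 1.076 -1.932 -1.401
endloop
endfacet
facet normal 0.532 0.665 -0.525
outer loop
vertex 2.368 -1.289 -1.524
vertex 1.704 -1.148 -2.019
vertex 1.993 -0.815 -1.304
endloop
endfacet
facet normal 0.613 0.123 0.780
outer loop
vertex 2.368 -1.289 -1.524
vertex 1.993 -0.815 -1.304
vertex 1.74 -2.074 -0.906
endloop
endfacet
facet normal 0.613 0.123 0.780
outer loop
vertex 1.74 -2.074 -0.906
vertex 1.993 -0.815 -1.304
vertex 1.365 -1.6 -0.686
endloop
endfacet
facet normal -0.533 -0.665 0.524
outer loop
vertex 1.74 -2.074 -0.906
vertex 1.365 -1.6 -0.686
vertex 1.076 -1.932 -1.401
endloop
endfacet
facet normal -0.801 -0.143 0.581
outer loop
vertex 3.116 -3.56 -2.785
vertex 3.675 -2.649 -1.789
vertex 2.344 -2.268 -3.532
endloop
endfacet
facet normal -0.383 -0.623 -0.682
outer loop
vertex 3.225 -2.111 -4.171
vertex 3.116 -3.56 -2.785
vertex 2.344 -2.268 -3.532
endloop
endfacet
facet normal -0.801 -0.143 0.581
outer loop
vertex 2.344 -2.268 -3.532
vertex 3.675 -2.649 -1.789
vertex 2.903 -1.358 -2.536
endloop
endfacet
facet normal -0.459 0.769 -0.445
outer loop
vertex 2.903 -1.358 -2.536
vertex 3.225 -2.111 -4.171
vertex 2.344 -2.268 -3.532
endloop
endfacet
facet normal 0.460 -0.769 0.445
outer loop
vertex 3.116 -3.56 -2.785
vertex 4.556 -2.492 -2.428
vertex 3.675 -2.649 -1.789
endloop
endfacet
facet normal -0.383 -0.623 -0.682
outer loop
vertex 3.997 -3.402 -3.424
vertex 3.116 -3.56 -2.785
vertex 3.225 -2.111 -4.171
endloop
endfacet
facet normal 0.460 -0.769 0.444
outer loop
vertex 3.997 -3.402 -3.424
vertex 4.556 -2.492 -2.428
vertex 3.116 -3.56 -2.785
endloop
endfacet
facet normal 0.383 0.623 0.682
outer loop
vertex 3.675 -2.649 -1.789
vertex 4.556 -2.492 -2.428
vertex 2.903 -1.358 -2.536
endloop
endfacet
facet normal -0.460 0.768 -0.445
outer loop
vertex 3.784 -1.2 -3.175
vertex 3.225 -2.111 -4.171
vertex 2.903 -1.358 -2.536
endloop
endfacet
facet normal 0.383 0.623 0.682
outer loop
vertex 2.903 -1.358 -2.536
vertex 4.556 -2.492 -2.428
vertex 3.784 -1.2 -3.175
endloop
endfacet
facet normal 0.801 0.143 -0.581
outer loop
vertex 3.784 -1.2 -3.175
vertex 3.997 -3.402 -3.424
vertex 3.225 -2.111 -4.171
endloop
endfacet
facet normal 0.801 0.143 -0.581
outer loop
vertex 4.556 -2.492 -2.428
vertex 3.997 -3.402 -3.424
vertex 3.784 -1.2 -3.175
endloop
endfacet

endsolid


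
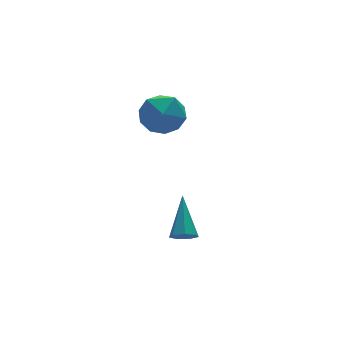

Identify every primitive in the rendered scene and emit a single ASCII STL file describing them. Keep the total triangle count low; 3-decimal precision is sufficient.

solid 
facet normal -0.189 -0.282 0.941
outer loop
vertex -2.57 -0.955 4.713
vertex -2.361 -2.097 4.413
vertex -1.462 -1.405 4.801
endloop
endfacet
facet normal 0.081 0.379 0.922
outer loop
vertex -2.57 -0.955 4.713
vertex -1.462 -1.405 4.801
vertex -1.628 -0.302 4.362
endloop
endfacet
facet normal -0.348 0.781 0.518
outer loop
vertex -2.57 -0.955 4.713
vertex -1.628 -0.302 4.362
vertex -2.63 -0.312 3.704
endloop
endfacet
facet normal -0.884 0.369 0.288
outer loop
vertex -2.57 -0.955 4.713
vertex -2.63 -0.312 3.704
vertex -3.083 -1.421 3.735
endloop
endfacet
facet normal -0.785 -0.288 0.549
outer loop
vertex -2.57 -0.955 4.713
vertex -3.083 -1.421 3.735
vertex -2.361 -2.097 4.413
endloop
endfacet
facet normal 0.718 0.348 0.603
outer loop
vertex -1.628 -0.302 4.362
vertex -1.462 -1.405 4.801
vertex -0.837 -1.039 3.845
endloop
endfacet
facet normal 0.283 -0.722 0.632
outer loop
vertex -1.462 -1.405 4.801
vertex -2.361 -2.097 4.413
vertex -1.29 -2.148 3.876
endloop
endfacet
facet normal -0.682 -0.731 -0.002
outer loop
vertex -2.361 -2.097 4.413
vertex -3.083 -1.421 3.735
vertex -2.292 -2.158 3.218
endloop
endfacet
facet normal -0.843 0.332 -0.424
outer loop
vertex -3.083 -1.421 3.735
vertex -2.63 -0.312 3.704
vertex -2.458 -1.055 2.779
endloop
endfacet
facet normal 0.023 0.999 -0.050
outer loop
vertex -2.63 -0.312 3.704
vertex -1.628 -0.302 4.362
vertex -1.559 -0.363 3.167
endloop
endfacet
facet normal 0.884 -0.369 -0.288
outer loop
vertex -1.35 -1.505 2.867
vertex -0.837 -1.039 3.845
vertex -1.29 -2.148 3.876
endloop
endfacet
facet normal 0.348 -0.781 -0.518
outer loop
vertex -1.35 -1.505 2.867
vertex -1.29 -2.148 3.876
vertex -2.292 -2.158 3.218
endloop
endfacet
facet normal -0.081 -0.379 -0.922
outer loop
vertex -1.35 -1.505 2.867
vertex -2.292 -2.158 3.218
vertex -2.458 -1.055 2.779
endloop
endfacet
facet normal 0.189 0.282 -0.941
outer loop
vertex -1.35 -1.505 2.867
vertex -2.458 -1.055 2.779
vertex -1.559 -0.363 3.167
endloop
endfacet
facet normal 0.785 0.288 -0.549
outer loop
vertex -1.35 -1.505 2.867
vertex -1.559 -0.363 3.167
vertex -0.837 -1.039 3.845
endloop
endfacet
facet normal 0.843 -0.332 0.424
outer loop
vertex -1.29 -2.148 3.876
vertex -0.837 -1.039 3.845
vertex -1.462 -1.405 4.801
endloop
endfacet
facet normal -0.023 -0.999 0.050
outer loop
vertex -2.292 -2.158 3.218
vertex -1.29 -2.148 3.876
vertex -2.361 -2.097 4.413
endloop
endfacet
facet normal -0.718 -0.348 -0.603
outer loop
vertex -2.458 -1.055 2.779
vertex -2.292 -2.158 3.218
vertex -3.083 -1.421 3.735
endloop
endfacet
facet normal -0.283 0.722 -0.632
outer loop
vertex -1.559 -0.363 3.167
vertex -2.458 -1.055 2.779
vertex -2.63 -0.312 3.704
endloop
endfacet
facet normal 0.682 0.731 0.002
outer loop
vertex -0.837 -1.039 3.845
vertex -1.559 -0.363 3.167
vertex -1.628 -0.302 4.362
endloop
endfacet
facet normal -0.301 -0.680 -0.668
outer loop
vertex -2.066 -4.087 -2.225
vertex -2.466 -4.326 -1.801
vertex -2.567 -3.868 -2.222
endloop
endfacet
facet normal 0.332 0.766 -0.551
outer loop
vertex -2.066 -4.087 -2.225
vertex -2.567 -3.868 -2.222
vertex -1.814 -2.854 -0.359
endloop
endfacet
facet normal -0.301 -0.680 -0.668
outer loop
vertex -2.567 -3.868 -2.222
vertex -2.466 -4.326 -1.801
vertex -2.992 -3.994 -1.902
endloop
endfacet
facet normal -0.458 0.845 -0.275
outer loop
vertex -2.567 -3.868 -2.222
vertex -2.992 -3.994 -1.902
vertex -1.814 -2.854 -0.359
endloop
endfacet
facet normal -0.303 -0.682 -0.666
outer loop
vertex -2.992 -3.994 -1.902
vertex -2.466 -4.326 -1.801
vertex -3.02 -4.369 -1.505
endloop
endfacet
facet normal -0.844 0.418 0.335
outer loop
vertex -2.992 -3.994 -1.902
vertex -3.02 -4.369 -1.505
vertex -1.814 -2.854 -0.359
endloop
endfacet
facet normal -0.303 -0.682 -0.666
outer loop
vertex -3.02 -4.369 -1.505
vertex -2.466 -4.326 -1.801
vertex -2.631 -4.712 -1.331
endloop
endfacet
facet normal -0.537 -0.193 0.821
outer loop
vertex -3.02 -4.369 -1.505
vertex -2.631 -4.712 -1.331
vertex -1.814 -2.854 -0.359
endloop
endfacet
facet normal -0.303 -0.682 -0.666
outer loop
vertex -2.631 -4.712 -1.331
vertex -2.466 -4.326 -1.801
vertex -2.118 -4.764 -1.511
endloop
endfacet
facet normal 0.233 -0.529 0.816
outer loop
vertex -2.631 -4.712 -1.331
vertex -2.118 -4.764 -1.511
vertex -1.814 -2.854 -0.359
endloop
endfacet
facet normal -0.300 -0.681 -0.669
outer loop
vertex -2.118 -4.764 -1.511
vertex -2.466 -4.326 -1.801
vertex -1.866 -4.485 -1.908
endloop
endfacet
facet normal 0.884 -0.336 0.325
outer loop
vertex -2.118 -4.764 -1.511
vertex -1.866 -4.485 -1.908
vertex -1.814 -2.854 -0.359
endloop
endfacet
facet normal -0.300 -0.682 -0.667
outer loop
vertex -1.866 -4.485 -1.908
vertex -2.466 -4.326 -1.801
vertex -2.066 -4.087 -2.225
endloop
endfacet
facet normal 0.928 0.240 -0.284
outer loop
vertex -1.866 -4.485 -1.908
vertex -2.066 -4.087 -2.225
vertex -1.814 -2.854 -0.359
endloop
endfacet

endsolid


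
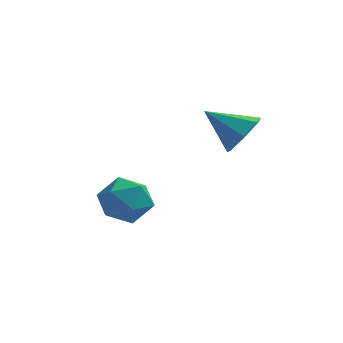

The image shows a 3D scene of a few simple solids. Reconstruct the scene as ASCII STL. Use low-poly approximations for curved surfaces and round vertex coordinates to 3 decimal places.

solid 
facet normal 0.822 -0.128 -0.555
outer loop
vertex 5.234 -2.392 1.483
vertex 4.702 -2.987 0.832
vertex 4.84 -1.967 0.802
endloop
endfacet
facet normal -0.049 0.834 0.549
outer loop
vertex 5.234 -2.392 1.483
vertex 4.84 -1.967 0.802
vertex 3.198 -2.753 1.848
endloop
endfacet
facet normal 0.822 -0.128 -0.555
outer loop
vertex 4.84 -1.967 0.802
vertex 4.702 -2.987 0.832
vertex 4.342 -2.31 0.144
endloop
endfacet
facet normal -0.478 0.873 -0.094
outer loop
vertex 4.84 -1.967 0.802
vertex 4.342 -2.31 0.144
vertex 3.198 -2.753 1.848
endloop
endfacet
facet normal 0.822 -0.128 -0.555
outer loop
vertex 4.342 -2.31 0.144
vertex 4.702 -2.987 0.832
vertex 4.115 -3.163 0.004
endloop
endfacet
facet normal -0.827 0.298 -0.477
outer loop
vertex 4.342 -2.31 0.144
vertex 4.115 -3.163 0.004
vertex 3.198 -2.753 1.848
endloop
endfacet
facet normal 0.822 -0.127 -0.555
outer loop
vertex 4.115 -3.163 0.004
vertex 4.702 -2.987 0.832
vertex 4.33 -3.883 0.487
endloop
endfacet
facet normal -0.832 -0.458 -0.312
outer loop
vertex 4.115 -3.163 0.004
vertex 4.33 -3.883 0.487
vertex 3.198 -2.753 1.848
endloop
endfacet
facet normal 0.822 -0.127 -0.555
outer loop
vertex 4.33 -3.883 0.487
vertex 4.702 -2.987 0.832
vertex 4.825 -3.929 1.23
endloop
endfacet
facet normal -0.492 -0.826 0.277
outer loop
vertex 4.33 -3.883 0.487
vertex 4.825 -3.929 1.23
vertex 3.198 -2.753 1.848
endloop
endfacet
facet normal 0.822 -0.127 -0.555
outer loop
vertex 4.825 -3.929 1.23
vertex 4.702 -2.987 0.832
vertex 5.227 -3.265 1.673
endloop
endfacet
facet normal -0.060 -0.528 0.847
outer loop
vertex 4.825 -3.929 1.23
vertex 5.227 -3.265 1.673
vertex 3.198 -2.753 1.848
endloop
endfacet
facet normal 0.822 -0.127 -0.555
outer loop
vertex 5.227 -3.265 1.673
vertex 4.702 -2.987 0.832
vertex 5.234 -2.392 1.483
endloop
endfacet
facet normal 0.136 0.210 0.968
outer loop
vertex 5.227 -3.265 1.673
vertex 5.234 -2.392 1.483
vertex 3.198 -2.753 1.848
endloop
endfacet
facet normal -0.721 0.586 0.370
outer loop
vertex -0.319 -1.188 -3.517
vertex -0.968 -2.149 -3.258
vertex -0.204 -1.714 -2.458
endloop
endfacet
facet normal -0.080 0.889 0.450
outer loop
vertex -0.319 -1.188 -3.517
vertex -0.204 -1.714 -2.458
vertex 0.759 -1.333 -3.04
endloop
endfacet
facet normal 0.215 0.957 -0.196
outer loop
vertex -0.319 -1.188 -3.517
vertex 0.759 -1.333 -3.04
vertex 0.59 -1.532 -4.199
endloop
endfacet
facet normal -0.243 0.696 -0.675
outer loop
vertex -0.319 -1.188 -3.517
vertex 0.59 -1.532 -4.199
vertex -0.477 -2.036 -4.334
endloop
endfacet
facet normal -0.822 0.467 -0.326
outer loop
vertex -0.319 -1.188 -3.517
vertex -0.477 -2.036 -4.334
vertex -0.968 -2.149 -3.258
endloop
endfacet
facet normal 0.328 0.445 0.833
outer loop
vertex 0.759 -1.333 -3.04
vertex -0.204 -1.714 -2.458
vertex 0.777 -2.384 -2.486
endloop
endfacet
facet normal -0.710 -0.046 0.703
outer loop
vertex -0.204 -1.714 -2.458
vertex -0.968 -2.149 -3.258
vertex -0.29 -2.888 -2.621
endloop
endfacet
facet normal -0.874 -0.238 -0.424
outer loop
vertex -0.968 -2.149 -3.258
vertex -0.477 -2.036 -4.334
vertex -0.459 -3.087 -3.78
endloop
endfacet
facet normal 0.062 0.133 -0.989
outer loop
vertex -0.477 -2.036 -4.334
vertex 0.59 -1.532 -4.199
vertex 0.504 -2.706 -4.362
endloop
endfacet
facet normal 0.804 0.555 -0.213
outer loop
vertex 0.59 -1.532 -4.199
vertex 0.759 -1.333 -3.04
vertex 1.268 -2.271 -3.562
endloop
endfacet
facet normal 0.243 -0.696 0.675
outer loop
vertex 0.619 -3.232 -3.303
vertex 0.777 -2.384 -2.486
vertex -0.29 -2.888 -2.621
endloop
endfacet
facet normal -0.215 -0.957 0.196
outer loop
vertex 0.619 -3.232 -3.303
vertex -0.29 -2.888 -2.621
vertex -0.459 -3.087 -3.78
endloop
endfacet
facet normal 0.080 -0.889 -0.450
outer loop
vertex 0.619 -3.232 -3.303
vertex -0.459 -3.087 -3.78
vertex 0.504 -2.706 -4.362
endloop
endfacet
facet normal 0.721 -0.586 -0.370
outer loop
vertex 0.619 -3.232 -3.303
vertex 0.504 -2.706 -4.362
vertex 1.268 -2.271 -3.562
endloop
endfacet
facet normal 0.822 -0.467 0.326
outer loop
vertex 0.619 -3.232 -3.303
vertex 1.268 -2.271 -3.562
vertex 0.777 -2.384 -2.486
endloop
endfacet
facet normal -0.062 -0.133 0.989
outer loop
vertex -0.29 -2.888 -2.621
vertex 0.777 -2.384 -2.486
vertex -0.204 -1.714 -2.458
endloop
endfacet
facet normal -0.804 -0.555 0.213
outer loop
vertex -0.459 -3.087 -3.78
vertex -0.29 -2.888 -2.621
vertex -0.968 -2.149 -3.258
endloop
endfacet
facet normal -0.328 -0.445 -0.833
outer loop
vertex 0.504 -2.706 -4.362
vertex -0.459 -3.087 -3.78
vertex -0.477 -2.036 -4.334
endloop
endfacet
facet normal 0.710 0.046 -0.703
outer loop
vertex 1.268 -2.271 -3.562
vertex 0.504 -2.706 -4.362
vertex 0.59 -1.532 -4.199
endloop
endfacet
facet normal 0.874 0.238 0.424
outer loop
vertex 0.777 -2.384 -2.486
vertex 1.268 -2.271 -3.562
vertex 0.759 -1.333 -3.04
endloop
endfacet

endsolid


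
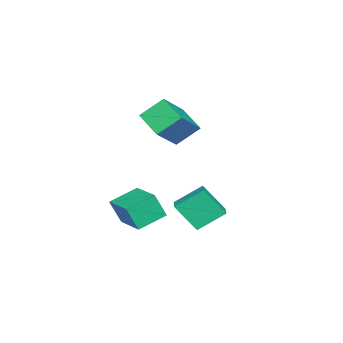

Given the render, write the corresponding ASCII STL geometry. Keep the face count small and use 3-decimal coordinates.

solid 
facet normal -0.905 -0.374 -0.202
outer loop
vertex 2.314 1.08 -0.079
vertex 1.669 2.157 0.813
vertex 2.193 2.06 -1.35
endloop
endfacet
facet normal 0.419 -0.699 -0.579
outer loop
vertex 3.071 2.423 -1.153
vertex 2.314 1.08 -0.079
vertex 2.193 2.06 -1.35
endloop
endfacet
facet normal -0.905 -0.374 -0.202
outer loop
vertex 2.193 2.06 -1.35
vertex 1.669 2.157 0.813
vertex 1.548 3.137 -0.458
endloop
endfacet
facet normal -0.075 0.609 -0.790
outer loop
vertex 1.548 3.137 -0.458
vertex 3.071 2.423 -1.153
vertex 2.193 2.06 -1.35
endloop
endfacet
facet normal 0.075 -0.609 0.790
outer loop
vertex 2.314 1.08 -0.079
vertex 2.547 2.52 1.01
vertex 1.669 2.157 0.813
endloop
endfacet
facet normal 0.419 -0.699 -0.579
outer loop
vertex 3.192 1.443 0.118
vertex 2.314 1.08 -0.079
vertex 3.071 2.423 -1.153
endloop
endfacet
facet normal 0.075 -0.609 0.790
outer loop
vertex 3.192 1.443 0.118
vertex 2.547 2.52 1.01
vertex 2.314 1.08 -0.079
endloop
endfacet
facet normal -0.419 0.699 0.579
outer loop
vertex 1.669 2.157 0.813
vertex 2.547 2.52 1.01
vertex 1.548 3.137 -0.458
endloop
endfacet
facet normal -0.075 0.609 -0.790
outer loop
vertex 2.426 3.5 -0.261
vertex 3.071 2.423 -1.153
vertex 1.548 3.137 -0.458
endloop
endfacet
facet normal -0.419 0.699 0.579
outer loop
vertex 1.548 3.137 -0.458
vertex 2.547 2.52 1.01
vertex 2.426 3.5 -0.261
endloop
endfacet
facet normal 0.905 0.374 0.202
outer loop
vertex 2.426 3.5 -0.261
vertex 3.192 1.443 0.118
vertex 3.071 2.423 -1.153
endloop
endfacet
facet normal 0.905 0.374 0.202
outer loop
vertex 2.547 2.52 1.01
vertex 3.192 1.443 0.118
vertex 2.426 3.5 -0.261
endloop
endfacet
facet normal -0.658 -0.735 -0.165
outer loop
vertex 1.361 -2.319 -1.082
vertex 0.256 -1.447 -0.562
vertex 1.147 -1.847 -2.329
endloop
endfacet
facet normal 0.737 -0.581 -0.346
outer loop
vertex 2.304 -0.553 -2.038
vertex 1.361 -2.319 -1.082
vertex 1.147 -1.847 -2.329
endloop
endfacet
facet normal -0.658 -0.735 -0.165
outer loop
vertex 1.147 -1.847 -2.329
vertex 0.256 -1.447 -0.562
vertex 0.042 -0.975 -1.809
endloop
endfacet
facet normal -0.159 0.350 -0.923
outer loop
vertex 0.042 -0.975 -1.809
vertex 2.304 -0.553 -2.038
vertex 1.147 -1.847 -2.329
endloop
endfacet
facet normal 0.159 -0.350 0.923
outer loop
vertex 1.361 -2.319 -1.082
vertex 1.413 -0.153 -0.271
vertex 0.256 -1.447 -0.562
endloop
endfacet
facet normal 0.737 -0.581 -0.346
outer loop
vertex 2.518 -1.025 -0.791
vertex 1.361 -2.319 -1.082
vertex 2.304 -0.553 -2.038
endloop
endfacet
facet normal 0.159 -0.350 0.923
outer loop
vertex 2.518 -1.025 -0.791
vertex 1.413 -0.153 -0.271
vertex 1.361 -2.319 -1.082
endloop
endfacet
facet normal -0.737 0.581 0.346
outer loop
vertex 0.256 -1.447 -0.562
vertex 1.413 -0.153 -0.271
vertex 0.042 -0.975 -1.809
endloop
endfacet
facet normal -0.159 0.350 -0.923
outer loop
vertex 1.199 0.319 -1.518
vertex 2.304 -0.553 -2.038
vertex 0.042 -0.975 -1.809
endloop
endfacet
facet normal -0.737 0.581 0.346
outer loop
vertex 0.042 -0.975 -1.809
vertex 1.413 -0.153 -0.271
vertex 1.199 0.319 -1.518
endloop
endfacet
facet normal 0.658 0.735 0.165
outer loop
vertex 1.199 0.319 -1.518
vertex 2.518 -1.025 -0.791
vertex 2.304 -0.553 -2.038
endloop
endfacet
facet normal 0.658 0.735 0.165
outer loop
vertex 1.413 -0.153 -0.271
vertex 2.518 -1.025 -0.791
vertex 1.199 0.319 -1.518
endloop
endfacet
facet normal -0.498 -0.739 0.454
outer loop
vertex 0.416 -1.256 4.008
vertex -0.12 -0.325 4.936
vertex -1.13 -0.952 2.809
endloop
endfacet
facet normal 0.378 -0.655 -0.654
outer loop
vertex -0.38 0.165 2.124
vertex 0.416 -1.256 4.008
vertex -1.13 -0.952 2.809
endloop
endfacet
facet normal -0.497 -0.740 0.454
outer loop
vertex -1.13 -0.952 2.809
vertex -0.12 -0.325 4.936
vertex -1.667 -0.021 3.738
endloop
endfacet
facet normal -0.781 0.153 -0.605
outer loop
vertex -1.667 -0.021 3.738
vertex -0.38 0.165 2.124
vertex -1.13 -0.952 2.809
endloop
endfacet
facet normal 0.781 -0.153 0.605
outer loop
vertex 0.416 -1.256 4.008
vertex 0.63 0.792 4.251
vertex -0.12 -0.325 4.936
endloop
endfacet
facet normal 0.378 -0.656 -0.654
outer loop
vertex 1.167 -0.139 3.322
vertex 0.416 -1.256 4.008
vertex -0.38 0.165 2.124
endloop
endfacet
facet normal 0.781 -0.153 0.605
outer loop
vertex 1.167 -0.139 3.322
vertex 0.63 0.792 4.251
vertex 0.416 -1.256 4.008
endloop
endfacet
facet normal -0.378 0.655 0.654
outer loop
vertex -0.12 -0.325 4.936
vertex 0.63 0.792 4.251
vertex -1.667 -0.021 3.738
endloop
endfacet
facet normal -0.781 0.154 -0.605
outer loop
vertex -0.916 1.096 3.052
vertex -0.38 0.165 2.124
vertex -1.667 -0.021 3.738
endloop
endfacet
facet normal -0.378 0.656 0.654
outer loop
vertex -1.667 -0.021 3.738
vertex 0.63 0.792 4.251
vertex -0.916 1.096 3.052
endloop
endfacet
facet normal 0.497 0.739 -0.454
outer loop
vertex -0.916 1.096 3.052
vertex 1.167 -0.139 3.322
vertex -0.38 0.165 2.124
endloop
endfacet
facet normal 0.497 0.740 -0.454
outer loop
vertex 0.63 0.792 4.251
vertex 1.167 -0.139 3.322
vertex -0.916 1.096 3.052
endloop
endfacet

endsolid


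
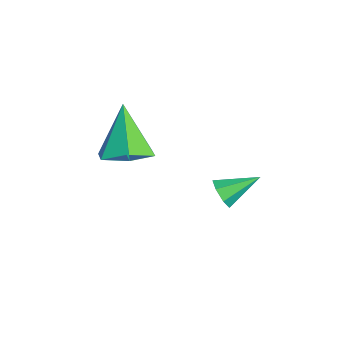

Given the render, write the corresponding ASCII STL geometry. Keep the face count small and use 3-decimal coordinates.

solid 
facet normal -0.004 -0.898 -0.440
outer loop
vertex 0.914 2.311 1.235
vertex 0.698 2.544 0.762
vertex 1.245 2.472 0.904
endloop
endfacet
facet normal 0.696 0.041 0.716
outer loop
vertex 0.914 2.311 1.235
vertex 1.245 2.472 0.904
vertex 0.702 3.756 1.358
endloop
endfacet
facet normal -0.003 -0.897 -0.443
outer loop
vertex 1.245 2.472 0.904
vertex 0.698 2.544 0.762
vertex 1.164 2.688 0.467
endloop
endfacet
facet normal 0.923 0.384 0.019
outer loop
vertex 1.245 2.472 0.904
vertex 1.164 2.688 0.467
vertex 0.702 3.756 1.358
endloop
endfacet
facet normal -0.003 -0.897 -0.442
outer loop
vertex 1.164 2.688 0.467
vertex 0.698 2.544 0.762
vertex 0.732 2.796 0.251
endloop
endfacet
facet normal 0.457 0.678 -0.576
outer loop
vertex 1.164 2.688 0.467
vertex 0.732 2.796 0.251
vertex 0.702 3.756 1.358
endloop
endfacet
facet normal -0.004 -0.897 -0.442
outer loop
vertex 0.732 2.796 0.251
vertex 0.698 2.544 0.762
vertex 0.274 2.714 0.421
endloop
endfacet
facet normal -0.355 0.702 -0.618
outer loop
vertex 0.732 2.796 0.251
vertex 0.274 2.714 0.421
vertex 0.702 3.756 1.358
endloop
endfacet
facet normal -0.005 -0.897 -0.442
outer loop
vertex 0.274 2.714 0.421
vertex 0.698 2.544 0.762
vertex 0.136 2.505 0.847
endloop
endfacet
facet normal -0.896 0.437 -0.076
outer loop
vertex 0.274 2.714 0.421
vertex 0.136 2.505 0.847
vertex 0.702 3.756 1.358
endloop
endfacet
facet normal -0.005 -0.897 -0.442
outer loop
vertex 0.136 2.505 0.847
vertex 0.698 2.544 0.762
vertex 0.421 2.325 1.209
endloop
endfacet
facet normal -0.763 0.083 0.642
outer loop
vertex 0.136 2.505 0.847
vertex 0.421 2.325 1.209
vertex 0.702 3.756 1.358
endloop
endfacet
facet normal -0.002 -0.897 -0.441
outer loop
vertex 0.421 2.325 1.209
vertex 0.698 2.544 0.762
vertex 0.914 2.311 1.235
endloop
endfacet
facet normal -0.055 -0.093 0.994
outer loop
vertex 0.421 2.325 1.209
vertex 0.914 2.311 1.235
vertex 0.702 3.756 1.358
endloop
endfacet
facet normal 0.482 -0.042 -0.875
outer loop
vertex -2.181 0.237 0.215
vertex -3.063 0.297 -0.274
vertex -2.559 1.139 -0.037
endloop
endfacet
facet normal 0.535 0.428 0.728
outer loop
vertex -2.181 0.237 0.215
vertex -2.559 1.139 -0.037
vertex -4.037 0.383 1.494
endloop
endfacet
facet normal 0.483 -0.043 -0.875
outer loop
vertex -2.559 1.139 -0.037
vertex -3.063 0.297 -0.274
vertex -3.44 1.199 -0.526
endloop
endfacet
facet normal -0.125 0.932 0.340
outer loop
vertex -2.559 1.139 -0.037
vertex -3.44 1.199 -0.526
vertex -4.037 0.383 1.494
endloop
endfacet
facet normal 0.482 -0.043 -0.875
outer loop
vertex -3.44 1.199 -0.526
vertex -3.063 0.297 -0.274
vertex -3.945 0.357 -0.763
endloop
endfacet
facet normal -0.852 0.522 -0.041
outer loop
vertex -3.44 1.199 -0.526
vertex -3.945 0.357 -0.763
vertex -4.037 0.383 1.494
endloop
endfacet
facet normal 0.482 -0.043 -0.875
outer loop
vertex -3.945 0.357 -0.763
vertex -3.063 0.297 -0.274
vertex -3.568 -0.546 -0.511
endloop
endfacet
facet normal -0.919 -0.393 -0.033
outer loop
vertex -3.945 0.357 -0.763
vertex -3.568 -0.546 -0.511
vertex -4.037 0.383 1.494
endloop
endfacet
facet normal 0.482 -0.043 -0.875
outer loop
vertex -3.568 -0.546 -0.511
vertex -3.063 0.297 -0.274
vertex -2.686 -0.606 -0.022
endloop
endfacet
facet normal -0.258 -0.898 0.356
outer loop
vertex -3.568 -0.546 -0.511
vertex -2.686 -0.606 -0.022
vertex -4.037 0.383 1.494
endloop
endfacet
facet normal 0.482 -0.043 -0.875
outer loop
vertex -2.686 -0.606 -0.022
vertex -3.063 0.297 -0.274
vertex -2.181 0.237 0.215
endloop
endfacet
facet normal 0.469 -0.488 0.736
outer loop
vertex -2.686 -0.606 -0.022
vertex -2.181 0.237 0.215
vertex -4.037 0.383 1.494
endloop
endfacet

endsolid


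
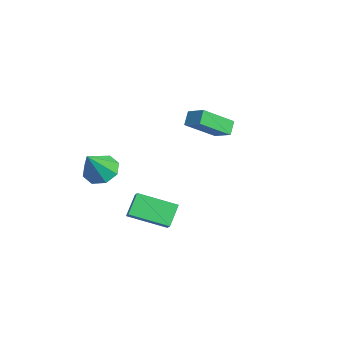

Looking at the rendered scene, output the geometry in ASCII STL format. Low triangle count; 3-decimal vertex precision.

solid 
facet normal -0.317 0.469 -0.824
outer loop
vertex -2.181 -2.814 2.207
vertex -2.988 -3.405 2.181
vertex -2.77 -2.523 2.599
endloop
endfacet
facet normal 0.636 0.518 0.572
outer loop
vertex -2.181 -2.814 2.207
vertex -2.77 -2.523 2.599
vertex -2.372 -4.315 3.779
endloop
endfacet
facet normal -0.317 0.469 -0.824
outer loop
vertex -2.77 -2.523 2.599
vertex -2.988 -3.405 2.181
vertex -3.487 -2.748 2.747
endloop
endfacet
facet normal -0.000 0.550 0.835
outer loop
vertex -2.77 -2.523 2.599
vertex -3.487 -2.748 2.747
vertex -2.372 -4.315 3.779
endloop
endfacet
facet normal -0.317 0.469 -0.824
outer loop
vertex -3.487 -2.748 2.747
vertex -2.988 -3.405 2.181
vertex -3.911 -3.358 2.563
endloop
endfacet
facet normal -0.558 0.141 0.818
outer loop
vertex -3.487 -2.748 2.747
vertex -3.911 -3.358 2.563
vertex -2.372 -4.315 3.779
endloop
endfacet
facet normal -0.317 0.470 -0.824
outer loop
vertex -3.911 -3.358 2.563
vertex -2.988 -3.405 2.181
vertex -3.794 -3.995 2.155
endloop
endfacet
facet normal -0.708 -0.468 0.528
outer loop
vertex -3.911 -3.358 2.563
vertex -3.794 -3.995 2.155
vertex -2.372 -4.315 3.779
endloop
endfacet
facet normal -0.317 0.470 -0.824
outer loop
vertex -3.794 -3.995 2.155
vertex -2.988 -3.405 2.181
vertex -3.205 -4.286 1.762
endloop
endfacet
facet normal -0.364 -0.921 0.137
outer loop
vertex -3.794 -3.995 2.155
vertex -3.205 -4.286 1.762
vertex -2.372 -4.315 3.779
endloop
endfacet
facet normal -0.317 0.470 -0.824
outer loop
vertex -3.205 -4.286 1.762
vertex -2.988 -3.405 2.181
vertex -2.489 -4.061 1.615
endloop
endfacet
facet normal 0.274 -0.953 -0.127
outer loop
vertex -3.205 -4.286 1.762
vertex -2.489 -4.061 1.615
vertex -2.372 -4.315 3.779
endloop
endfacet
facet normal -0.318 0.469 -0.824
outer loop
vertex -2.489 -4.061 1.615
vertex -2.988 -3.405 2.181
vertex -2.065 -3.451 1.799
endloop
endfacet
facet normal 0.831 -0.545 -0.109
outer loop
vertex -2.489 -4.061 1.615
vertex -2.065 -3.451 1.799
vertex -2.372 -4.315 3.779
endloop
endfacet
facet normal -0.317 0.470 -0.824
outer loop
vertex -2.065 -3.451 1.799
vertex -2.988 -3.405 2.181
vertex -2.181 -2.814 2.207
endloop
endfacet
facet normal 0.982 0.064 0.180
outer loop
vertex -2.065 -3.451 1.799
vertex -2.181 -2.814 2.207
vertex -2.372 -4.315 3.779
endloop
endfacet
facet normal -0.525 0.533 0.663
outer loop
vertex 0.923 -2.876 2.854
vertex 1.84 -1.099 2.151
vertex 0.336 -2.786 2.317
endloop
endfacet
facet normal -0.432 -0.838 0.332
outer loop
vertex 1.04 -3.501 1.429
vertex 0.923 -2.876 2.854
vertex 0.336 -2.786 2.317
endloop
endfacet
facet normal -0.525 0.533 0.663
outer loop
vertex 0.336 -2.786 2.317
vertex 1.84 -1.099 2.151
vertex 1.253 -1.009 1.614
endloop
endfacet
facet normal -0.733 0.112 -0.671
outer loop
vertex 1.253 -1.009 1.614
vertex 1.04 -3.501 1.429
vertex 0.336 -2.786 2.317
endloop
endfacet
facet normal 0.733 -0.112 0.671
outer loop
vertex 0.923 -2.876 2.854
vertex 2.544 -1.814 1.263
vertex 1.84 -1.099 2.151
endloop
endfacet
facet normal -0.432 -0.838 0.332
outer loop
vertex 1.627 -3.591 1.966
vertex 0.923 -2.876 2.854
vertex 1.04 -3.501 1.429
endloop
endfacet
facet normal 0.733 -0.112 0.671
outer loop
vertex 1.627 -3.591 1.966
vertex 2.544 -1.814 1.263
vertex 0.923 -2.876 2.854
endloop
endfacet
facet normal 0.432 0.838 -0.332
outer loop
vertex 1.84 -1.099 2.151
vertex 2.544 -1.814 1.263
vertex 1.253 -1.009 1.614
endloop
endfacet
facet normal -0.733 0.112 -0.671
outer loop
vertex 1.957 -1.724 0.726
vertex 1.04 -3.501 1.429
vertex 1.253 -1.009 1.614
endloop
endfacet
facet normal 0.432 0.838 -0.332
outer loop
vertex 1.253 -1.009 1.614
vertex 2.544 -1.814 1.263
vertex 1.957 -1.724 0.726
endloop
endfacet
facet normal 0.525 -0.533 -0.663
outer loop
vertex 1.957 -1.724 0.726
vertex 1.627 -3.591 1.966
vertex 1.04 -3.501 1.429
endloop
endfacet
facet normal 0.525 -0.533 -0.663
outer loop
vertex 2.544 -1.814 1.263
vertex 1.627 -3.591 1.966
vertex 1.957 -1.724 0.726
endloop
endfacet
facet normal -0.800 -0.382 -0.462
outer loop
vertex -4.335 1.796 4.51
vertex -4.418 3.52 3.229
vertex -3.791 1.378 3.913
endloop
endfacet
facet normal 0.039 -0.802 0.597
outer loop
vertex -2.822 1.84 4.471
vertex -4.335 1.796 4.51
vertex -3.791 1.378 3.913
endloop
endfacet
facet normal -0.801 -0.382 -0.462
outer loop
vertex -3.791 1.378 3.913
vertex -4.418 3.52 3.229
vertex -3.874 3.102 2.631
endloop
endfacet
facet normal 0.598 -0.460 -0.657
outer loop
vertex -3.874 3.102 2.631
vertex -2.822 1.84 4.471
vertex -3.791 1.378 3.913
endloop
endfacet
facet normal -0.598 0.460 0.657
outer loop
vertex -4.335 1.796 4.51
vertex -3.449 3.982 3.787
vertex -4.418 3.52 3.229
endloop
endfacet
facet normal 0.039 -0.802 0.596
outer loop
vertex -3.366 2.258 5.069
vertex -4.335 1.796 4.51
vertex -2.822 1.84 4.471
endloop
endfacet
facet normal -0.598 0.460 0.657
outer loop
vertex -3.366 2.258 5.069
vertex -3.449 3.982 3.787
vertex -4.335 1.796 4.51
endloop
endfacet
facet normal -0.039 0.802 -0.596
outer loop
vertex -4.418 3.52 3.229
vertex -3.449 3.982 3.787
vertex -3.874 3.102 2.631
endloop
endfacet
facet normal 0.598 -0.459 -0.657
outer loop
vertex -2.905 3.564 3.19
vertex -2.822 1.84 4.471
vertex -3.874 3.102 2.631
endloop
endfacet
facet normal -0.038 0.802 -0.596
outer loop
vertex -3.874 3.102 2.631
vertex -3.449 3.982 3.787
vertex -2.905 3.564 3.19
endloop
endfacet
facet normal 0.801 0.382 0.462
outer loop
vertex -2.905 3.564 3.19
vertex -3.366 2.258 5.069
vertex -2.822 1.84 4.471
endloop
endfacet
facet normal 0.800 0.382 0.462
outer loop
vertex -3.449 3.982 3.787
vertex -3.366 2.258 5.069
vertex -2.905 3.564 3.19
endloop
endfacet

endsolid


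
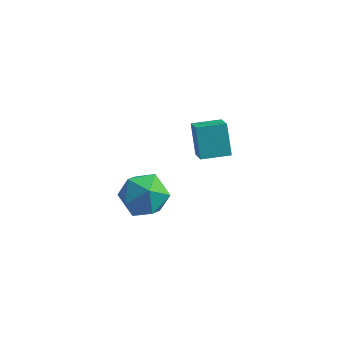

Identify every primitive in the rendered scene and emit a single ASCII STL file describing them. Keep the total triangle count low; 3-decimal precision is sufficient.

solid 
facet normal -0.415 0.699 -0.583
outer loop
vertex -2.134 -1.03 1.742
vertex -1.22 -0.473 1.758
vertex -1.736 -1.654 0.71
endloop
endfacet
facet normal -0.854 -0.520 -0.015
outer loop
vertex -1.3 -2.387 1.322
vertex -2.134 -1.03 1.742
vertex -1.736 -1.654 0.71
endloop
endfacet
facet normal -0.415 0.699 -0.583
outer loop
vertex -1.736 -1.654 0.71
vertex -1.22 -0.473 1.758
vertex -0.822 -1.097 0.726
endloop
endfacet
facet normal 0.314 -0.492 -0.812
outer loop
vertex -0.822 -1.097 0.726
vertex -1.3 -2.387 1.322
vertex -1.736 -1.654 0.71
endloop
endfacet
facet normal -0.314 0.492 0.812
outer loop
vertex -2.134 -1.03 1.742
vertex -0.784 -1.206 2.37
vertex -1.22 -0.473 1.758
endloop
endfacet
facet normal -0.854 -0.520 -0.015
outer loop
vertex -1.698 -1.763 2.354
vertex -2.134 -1.03 1.742
vertex -1.3 -2.387 1.322
endloop
endfacet
facet normal -0.314 0.492 0.812
outer loop
vertex -1.698 -1.763 2.354
vertex -0.784 -1.206 2.37
vertex -2.134 -1.03 1.742
endloop
endfacet
facet normal 0.854 0.520 0.015
outer loop
vertex -1.22 -0.473 1.758
vertex -0.784 -1.206 2.37
vertex -0.822 -1.097 0.726
endloop
endfacet
facet normal 0.314 -0.492 -0.812
outer loop
vertex -0.386 -1.83 1.338
vertex -1.3 -2.387 1.322
vertex -0.822 -1.097 0.726
endloop
endfacet
facet normal 0.854 0.520 0.015
outer loop
vertex -0.822 -1.097 0.726
vertex -0.784 -1.206 2.37
vertex -0.386 -1.83 1.338
endloop
endfacet
facet normal 0.415 -0.699 0.583
outer loop
vertex -0.386 -1.83 1.338
vertex -1.698 -1.763 2.354
vertex -1.3 -2.387 1.322
endloop
endfacet
facet normal 0.415 -0.699 0.583
outer loop
vertex -0.784 -1.206 2.37
vertex -1.698 -1.763 2.354
vertex -0.386 -1.83 1.338
endloop
endfacet
facet normal -0.919 0.243 0.310
outer loop
vertex -4.66 -1.629 -2.816
vertex -4.307 -1.502 -1.868
vertex -4.318 -0.716 -2.518
endloop
endfacet
facet normal -0.823 0.430 -0.372
outer loop
vertex -4.66 -1.629 -2.816
vertex -4.318 -0.716 -2.518
vertex -4.084 -1.071 -3.445
endloop
endfacet
facet normal -0.654 -0.158 -0.740
outer loop
vertex -4.66 -1.629 -2.816
vertex -4.084 -1.071 -3.445
vertex -3.928 -2.076 -3.368
endloop
endfacet
facet normal -0.647 -0.707 -0.285
outer loop
vertex -4.66 -1.629 -2.816
vertex -3.928 -2.076 -3.368
vertex -4.066 -2.342 -2.394
endloop
endfacet
facet normal -0.810 -0.460 0.363
outer loop
vertex -4.66 -1.629 -2.816
vertex -4.066 -2.342 -2.394
vertex -4.307 -1.502 -1.868
endloop
endfacet
facet normal -0.266 0.876 -0.403
outer loop
vertex -4.084 -1.071 -3.445
vertex -4.318 -0.716 -2.518
vertex -3.374 -0.598 -2.886
endloop
endfacet
facet normal -0.422 0.574 0.702
outer loop
vertex -4.318 -0.716 -2.518
vertex -4.307 -1.502 -1.868
vertex -3.512 -0.864 -1.912
endloop
endfacet
facet normal -0.245 -0.564 0.789
outer loop
vertex -4.307 -1.502 -1.868
vertex -4.066 -2.342 -2.394
vertex -3.356 -1.869 -1.835
endloop
endfacet
facet normal 0.019 -0.965 -0.261
outer loop
vertex -4.066 -2.342 -2.394
vertex -3.928 -2.076 -3.368
vertex -3.122 -2.224 -2.762
endloop
endfacet
facet normal 0.005 -0.076 -0.997
outer loop
vertex -3.928 -2.076 -3.368
vertex -4.084 -1.071 -3.445
vertex -3.133 -1.438 -3.412
endloop
endfacet
facet normal 0.647 0.707 0.285
outer loop
vertex -2.78 -1.311 -2.464
vertex -3.374 -0.598 -2.886
vertex -3.512 -0.864 -1.912
endloop
endfacet
facet normal 0.654 0.158 0.740
outer loop
vertex -2.78 -1.311 -2.464
vertex -3.512 -0.864 -1.912
vertex -3.356 -1.869 -1.835
endloop
endfacet
facet normal 0.823 -0.430 0.372
outer loop
vertex -2.78 -1.311 -2.464
vertex -3.356 -1.869 -1.835
vertex -3.122 -2.224 -2.762
endloop
endfacet
facet normal 0.919 -0.243 -0.310
outer loop
vertex -2.78 -1.311 -2.464
vertex -3.122 -2.224 -2.762
vertex -3.133 -1.438 -3.412
endloop
endfacet
facet normal 0.810 0.460 -0.363
outer loop
vertex -2.78 -1.311 -2.464
vertex -3.133 -1.438 -3.412
vertex -3.374 -0.598 -2.886
endloop
endfacet
facet normal -0.019 0.965 0.261
outer loop
vertex -3.512 -0.864 -1.912
vertex -3.374 -0.598 -2.886
vertex -4.318 -0.716 -2.518
endloop
endfacet
facet normal -0.005 0.076 0.997
outer loop
vertex -3.356 -1.869 -1.835
vertex -3.512 -0.864 -1.912
vertex -4.307 -1.502 -1.868
endloop
endfacet
facet normal 0.266 -0.876 0.403
outer loop
vertex -3.122 -2.224 -2.762
vertex -3.356 -1.869 -1.835
vertex -4.066 -2.342 -2.394
endloop
endfacet
facet normal 0.422 -0.574 -0.702
outer loop
vertex -3.133 -1.438 -3.412
vertex -3.122 -2.224 -2.762
vertex -3.928 -2.076 -3.368
endloop
endfacet
facet normal 0.245 0.564 -0.789
outer loop
vertex -3.374 -0.598 -2.886
vertex -3.133 -1.438 -3.412
vertex -4.084 -1.071 -3.445
endloop
endfacet

endsolid


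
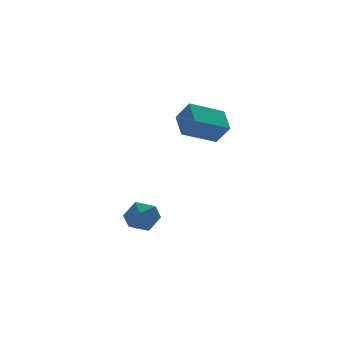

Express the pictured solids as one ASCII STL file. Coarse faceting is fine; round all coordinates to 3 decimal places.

solid 
facet normal -0.762 0.627 -0.165
outer loop
vertex -3.43 2.189 -4.506
vertex -3.862 1.908 -3.578
vertex -3.182 2.723 -3.622
endloop
endfacet
facet normal -0.165 0.864 -0.476
outer loop
vertex -3.43 2.189 -4.506
vertex -3.182 2.723 -3.622
vertex -2.424 2.48 -4.326
endloop
endfacet
facet normal 0.062 0.362 -0.930
outer loop
vertex -3.43 2.189 -4.506
vertex -2.424 2.48 -4.326
vertex -2.636 1.515 -4.716
endloop
endfacet
facet normal -0.395 -0.184 -0.900
outer loop
vertex -3.43 2.189 -4.506
vertex -2.636 1.515 -4.716
vertex -3.525 1.162 -4.254
endloop
endfacet
facet normal -0.904 -0.021 -0.427
outer loop
vertex -3.43 2.189 -4.506
vertex -3.525 1.162 -4.254
vertex -3.862 1.908 -3.578
endloop
endfacet
facet normal 0.332 0.943 0.032
outer loop
vertex -2.424 2.48 -4.326
vertex -3.182 2.723 -3.622
vertex -2.235 2.378 -3.286
endloop
endfacet
facet normal -0.635 0.558 0.534
outer loop
vertex -3.182 2.723 -3.622
vertex -3.862 1.908 -3.578
vertex -3.124 2.025 -2.824
endloop
endfacet
facet normal -0.865 -0.490 0.109
outer loop
vertex -3.862 1.908 -3.578
vertex -3.525 1.162 -4.254
vertex -3.336 1.06 -3.214
endloop
endfacet
facet normal -0.042 -0.754 -0.656
outer loop
vertex -3.525 1.162 -4.254
vertex -2.636 1.515 -4.716
vertex -2.578 0.817 -3.918
endloop
endfacet
facet normal 0.698 0.131 -0.704
outer loop
vertex -2.636 1.515 -4.716
vertex -2.424 2.48 -4.326
vertex -1.898 1.632 -3.962
endloop
endfacet
facet normal 0.395 0.184 0.900
outer loop
vertex -2.33 1.351 -3.034
vertex -2.235 2.378 -3.286
vertex -3.124 2.025 -2.824
endloop
endfacet
facet normal -0.062 -0.362 0.930
outer loop
vertex -2.33 1.351 -3.034
vertex -3.124 2.025 -2.824
vertex -3.336 1.06 -3.214
endloop
endfacet
facet normal 0.165 -0.864 0.476
outer loop
vertex -2.33 1.351 -3.034
vertex -3.336 1.06 -3.214
vertex -2.578 0.817 -3.918
endloop
endfacet
facet normal 0.762 -0.627 0.165
outer loop
vertex -2.33 1.351 -3.034
vertex -2.578 0.817 -3.918
vertex -1.898 1.632 -3.962
endloop
endfacet
facet normal 0.904 0.021 0.427
outer loop
vertex -2.33 1.351 -3.034
vertex -1.898 1.632 -3.962
vertex -2.235 2.378 -3.286
endloop
endfacet
facet normal 0.042 0.754 0.656
outer loop
vertex -3.124 2.025 -2.824
vertex -2.235 2.378 -3.286
vertex -3.182 2.723 -3.622
endloop
endfacet
facet normal -0.698 -0.131 0.704
outer loop
vertex -3.336 1.06 -3.214
vertex -3.124 2.025 -2.824
vertex -3.862 1.908 -3.578
endloop
endfacet
facet normal -0.332 -0.943 -0.032
outer loop
vertex -2.578 0.817 -3.918
vertex -3.336 1.06 -3.214
vertex -3.525 1.162 -4.254
endloop
endfacet
facet normal 0.635 -0.558 -0.534
outer loop
vertex -1.898 1.632 -3.962
vertex -2.578 0.817 -3.918
vertex -2.636 1.515 -4.716
endloop
endfacet
facet normal 0.865 0.490 -0.109
outer loop
vertex -2.235 2.378 -3.286
vertex -1.898 1.632 -3.962
vertex -2.424 2.48 -4.326
endloop
endfacet
facet normal -0.305 0.525 -0.795
outer loop
vertex -0.76 2.233 2.588
vertex 1.152 2.148 1.799
vertex -1.12 0.915 1.856
endloop
endfacet
facet normal -0.924 0.041 0.381
outer loop
vertex -0.712 0.212 2.921
vertex -0.76 2.233 2.588
vertex -1.12 0.915 1.856
endloop
endfacet
facet normal -0.305 0.525 -0.795
outer loop
vertex -1.12 0.915 1.856
vertex 1.152 2.148 1.799
vertex 0.792 0.83 1.067
endloop
endfacet
facet normal -0.233 -0.850 -0.472
outer loop
vertex 0.792 0.83 1.067
vertex -0.712 0.212 2.921
vertex -1.12 0.915 1.856
endloop
endfacet
facet normal 0.233 0.850 0.472
outer loop
vertex -0.76 2.233 2.588
vertex 1.56 1.445 2.864
vertex 1.152 2.148 1.799
endloop
endfacet
facet normal -0.924 0.041 0.381
outer loop
vertex -0.352 1.53 3.653
vertex -0.76 2.233 2.588
vertex -0.712 0.212 2.921
endloop
endfacet
facet normal 0.233 0.850 0.472
outer loop
vertex -0.352 1.53 3.653
vertex 1.56 1.445 2.864
vertex -0.76 2.233 2.588
endloop
endfacet
facet normal 0.924 -0.041 -0.381
outer loop
vertex 1.152 2.148 1.799
vertex 1.56 1.445 2.864
vertex 0.792 0.83 1.067
endloop
endfacet
facet normal -0.233 -0.850 -0.472
outer loop
vertex 1.2 0.127 2.132
vertex -0.712 0.212 2.921
vertex 0.792 0.83 1.067
endloop
endfacet
facet normal 0.924 -0.041 -0.381
outer loop
vertex 0.792 0.83 1.067
vertex 1.56 1.445 2.864
vertex 1.2 0.127 2.132
endloop
endfacet
facet normal 0.305 -0.525 0.795
outer loop
vertex 1.2 0.127 2.132
vertex -0.352 1.53 3.653
vertex -0.712 0.212 2.921
endloop
endfacet
facet normal 0.305 -0.525 0.795
outer loop
vertex 1.56 1.445 2.864
vertex -0.352 1.53 3.653
vertex 1.2 0.127 2.132
endloop
endfacet

endsolid
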